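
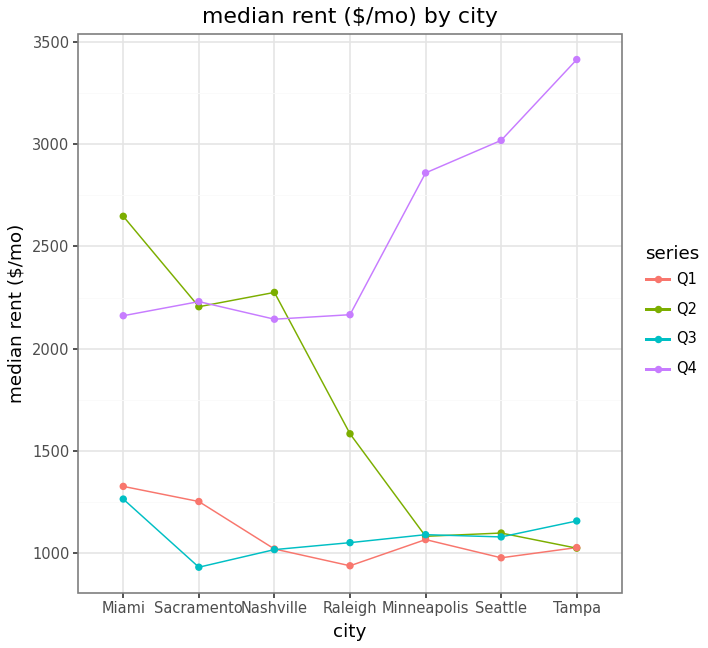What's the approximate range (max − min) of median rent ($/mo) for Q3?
≈ 500

Max Miami ≈ 1500, min Sacramento ≈ 1000; range ≈ 500.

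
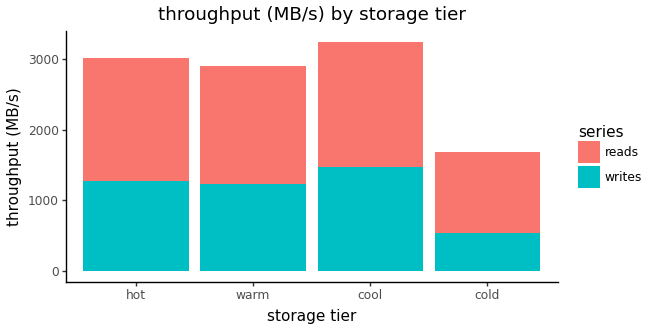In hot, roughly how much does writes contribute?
writes top ≈ 1500, bottom ≈ 0; segment ≈ 1500.

≈ 1500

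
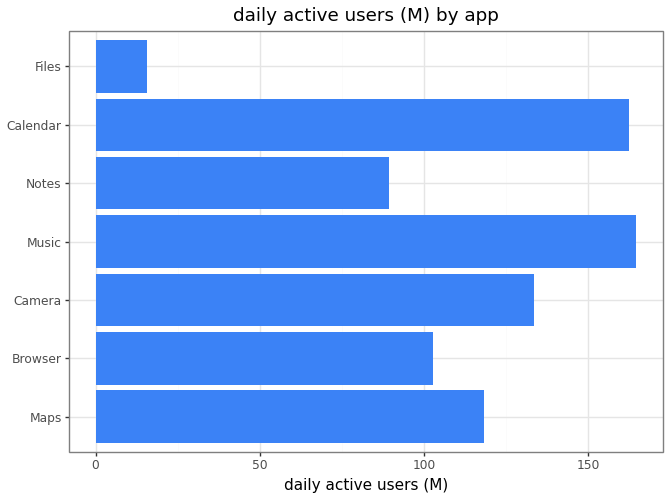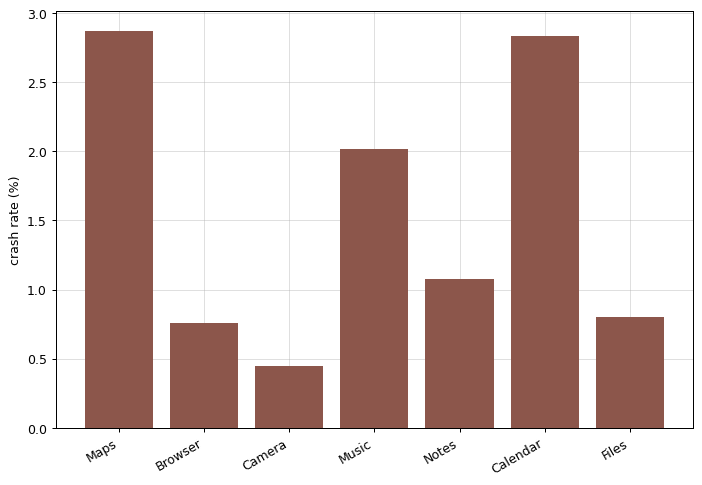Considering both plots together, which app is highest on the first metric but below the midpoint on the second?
Chart 2 median crash rate (%) ≈ 1; below-median apps: Browser, Camera, Files. Among those, Camera has the highest daily active users (M) (≈ 140).

Camera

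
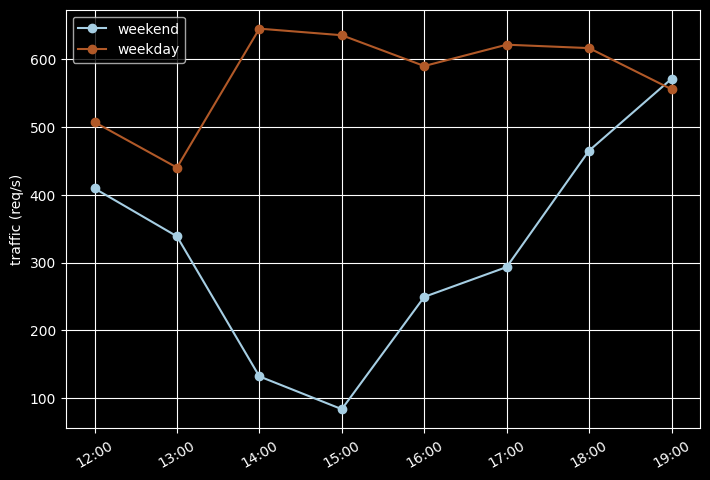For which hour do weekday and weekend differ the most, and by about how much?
15:00, ≈ 550 req/s

15:00: weekday ≈ 650, weekend ≈ 100 → gap ≈ 550. Next-largest (14:00) is only ≈ 500.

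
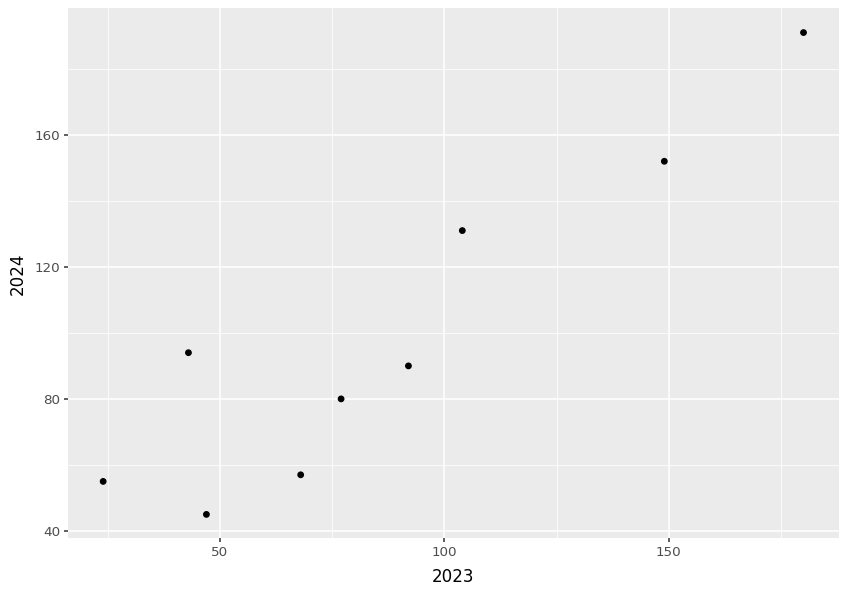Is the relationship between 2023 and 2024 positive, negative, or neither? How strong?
Points are positively correlated; strong (|r| ≈ 0.9).

positive, strong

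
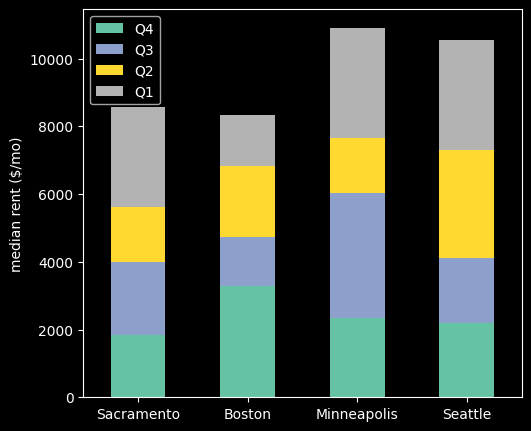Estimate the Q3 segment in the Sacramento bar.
Q3 top ≈ 4000, bottom ≈ 2000; segment ≈ 2000.

≈ 2000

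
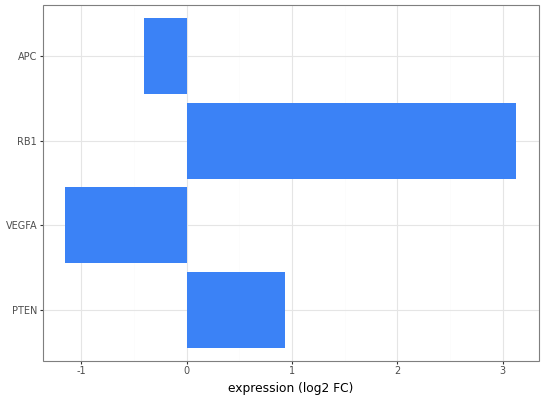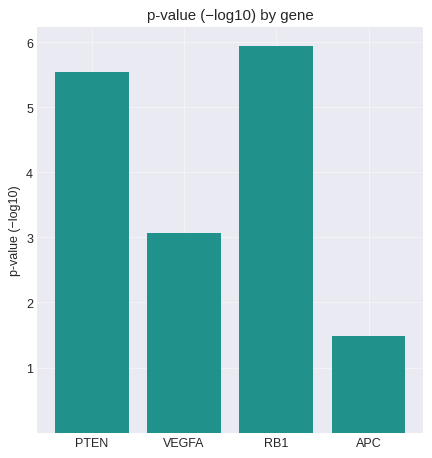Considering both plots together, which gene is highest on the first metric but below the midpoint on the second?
APC

Chart 2 median p-value (−log10) ≈ 4; below-median genes: VEGFA, APC. Among those, APC has the highest expression (log2 FC) (≈ -0.5).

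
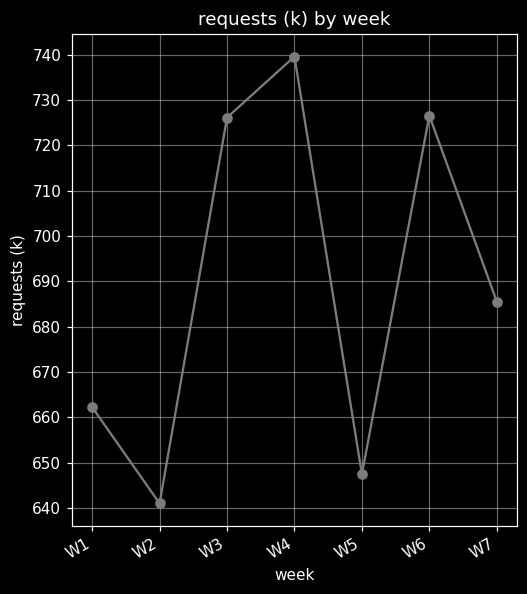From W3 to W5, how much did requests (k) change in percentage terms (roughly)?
≈ -11%

W3 ≈ 730, W5 ≈ 650; (650 − 730) / 730 ≈ -11%.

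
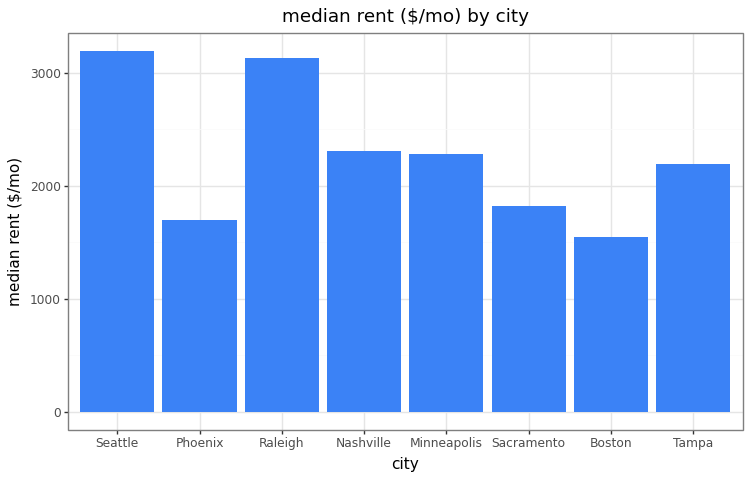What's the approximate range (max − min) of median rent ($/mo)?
Max Seattle ≈ 3000, min Boston ≈ 1500; range ≈ 1500.

≈ 1500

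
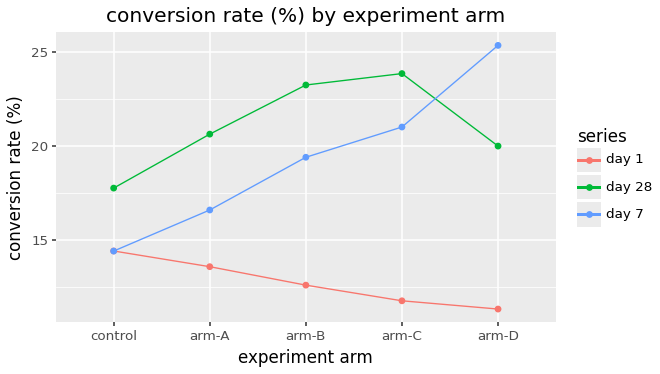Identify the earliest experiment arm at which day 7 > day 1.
control: day 7 ≈ 14 vs day 1 ≈ 14 (not yet); arm-A: day 7 ≈ 16 vs day 1 ≈ 14 (first crossover).

arm-A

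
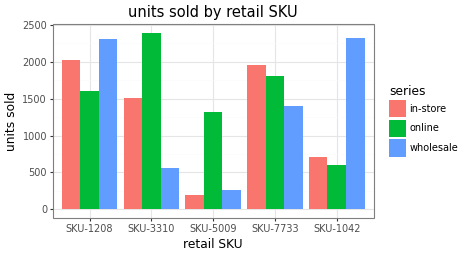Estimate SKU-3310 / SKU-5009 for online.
≈ 1.71×

SKU-3310 ≈ 2400, SKU-5009 ≈ 1400; 2400/1400 ≈ 1.71.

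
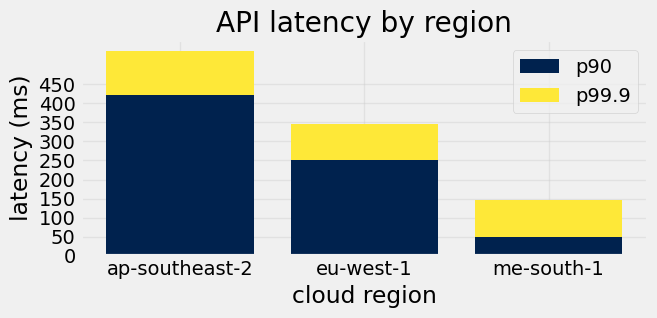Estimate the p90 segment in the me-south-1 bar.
≈ 50

p90 top ≈ 50, bottom ≈ 0; segment ≈ 50.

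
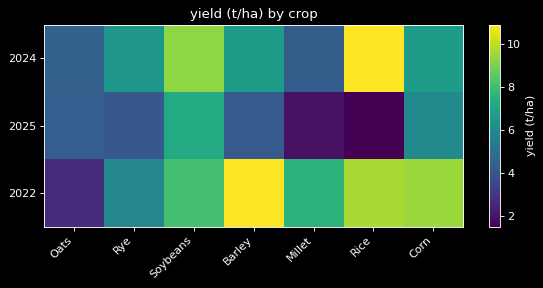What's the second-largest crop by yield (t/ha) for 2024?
Top 3 for 2024: Rice ≈ 11, Soybeans ≈ 9, Barley ≈ 7.

Soybeans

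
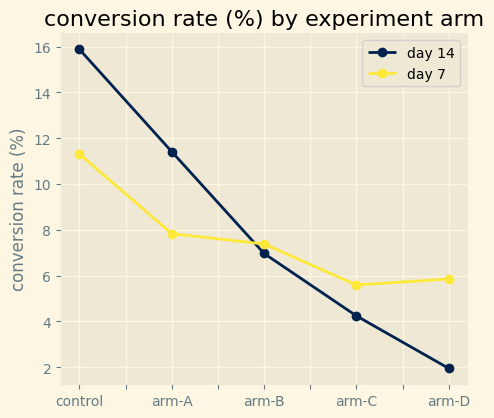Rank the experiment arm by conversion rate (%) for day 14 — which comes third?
Top 4 for day 14: control ≈ 16, arm-A ≈ 12, arm-B ≈ 6, arm-C ≈ 4.

arm-B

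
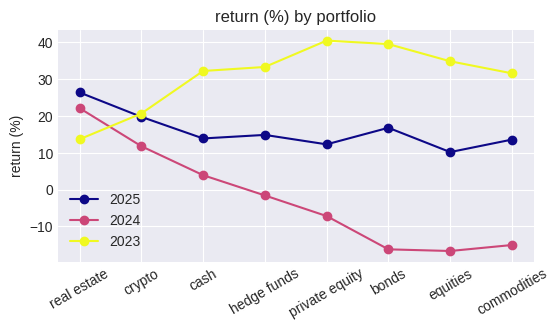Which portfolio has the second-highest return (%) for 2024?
crypto

Top 3 for 2024: real estate ≈ 20, crypto ≈ 10, cash ≈ 5.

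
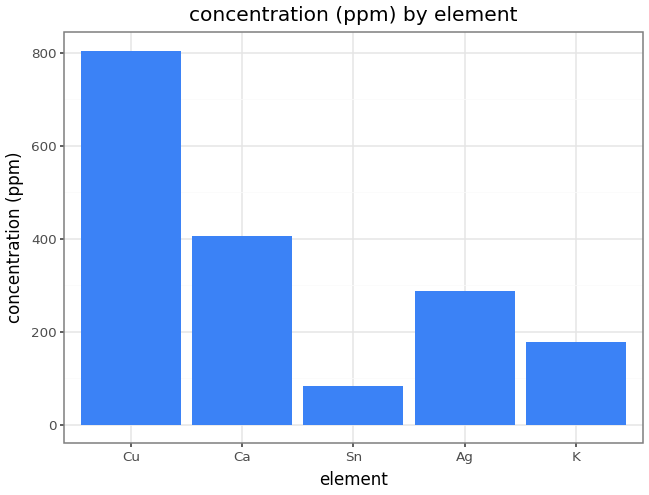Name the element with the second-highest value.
Ca

Top 3: Cu ≈ 800, Ca ≈ 400, Ag ≈ 300.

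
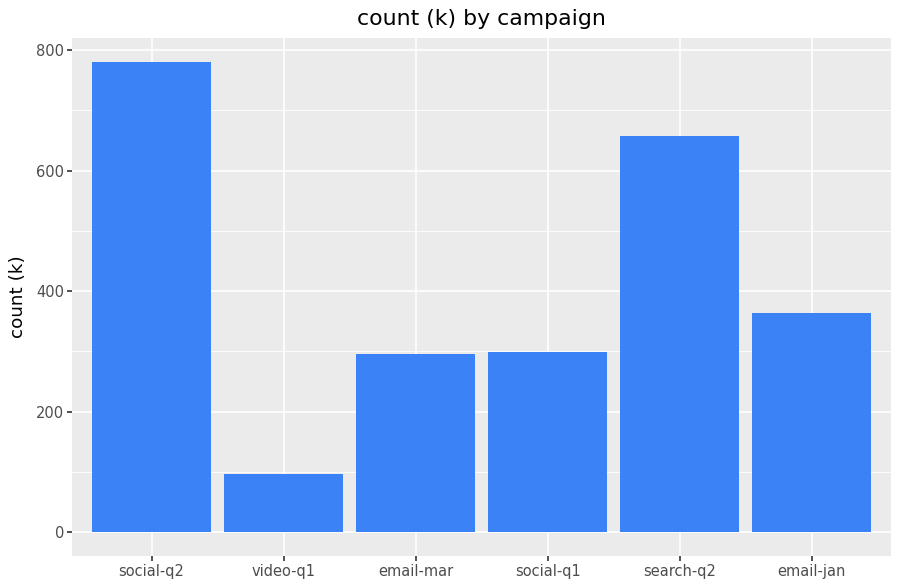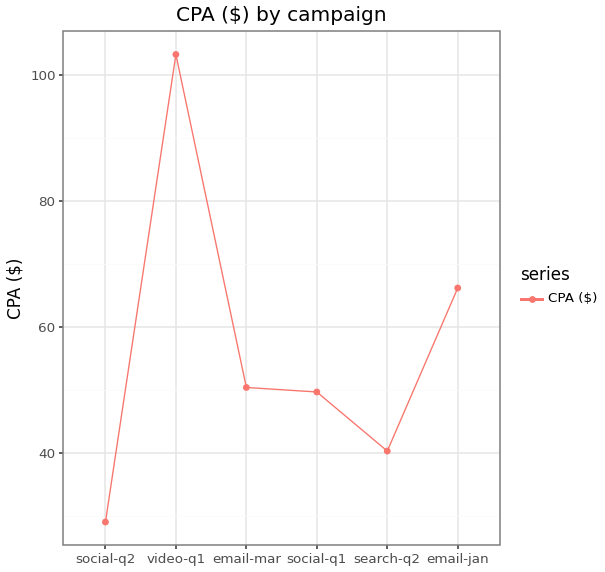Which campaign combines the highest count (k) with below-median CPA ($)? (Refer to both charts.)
social-q2

Chart 2 median CPA ($) ≈ 50; below-median campaigns: social-q2, social-q1, search-q2. Among those, social-q2 has the highest count (k) (≈ 800).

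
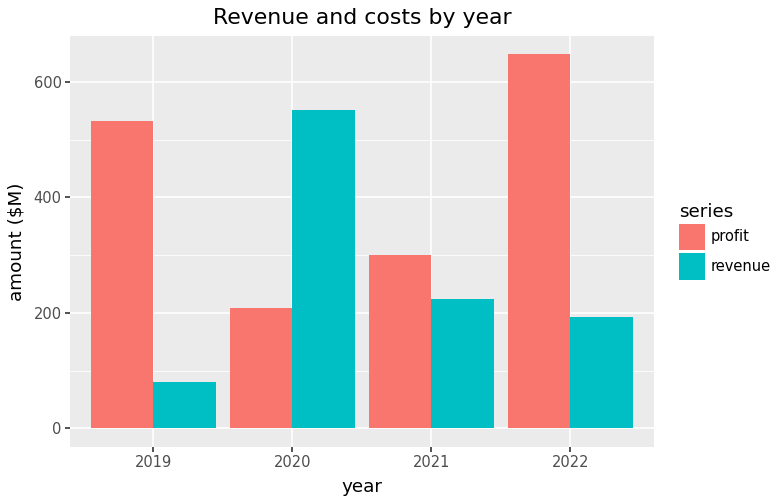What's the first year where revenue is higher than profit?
2019: revenue ≈ 100 vs profit ≈ 500 (not yet); 2020: revenue ≈ 600 vs profit ≈ 200 (first crossover).

2020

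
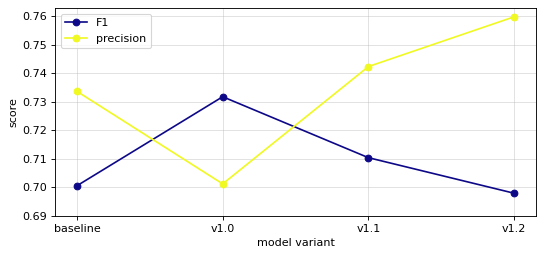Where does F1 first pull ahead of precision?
baseline: F1 ≈ 0.70 vs precision ≈ 0.73 (not yet); v1.0: F1 ≈ 0.73 vs precision ≈ 0.70 (first crossover).

v1.0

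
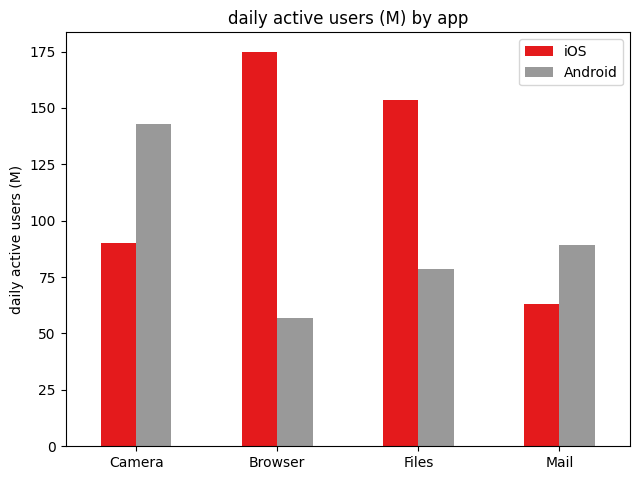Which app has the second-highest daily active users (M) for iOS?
Files

Top 3 for iOS: Browser ≈ 180, Files ≈ 160, Camera ≈ 100.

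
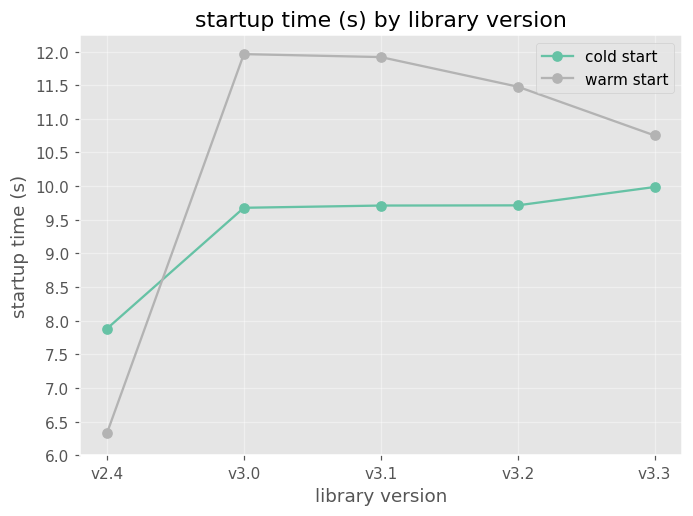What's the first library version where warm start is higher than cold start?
v2.4: warm start ≈ 6.5 vs cold start ≈ 8.0 (not yet); v3.0: warm start ≈ 12.0 vs cold start ≈ 9.5 (first crossover).

v3.0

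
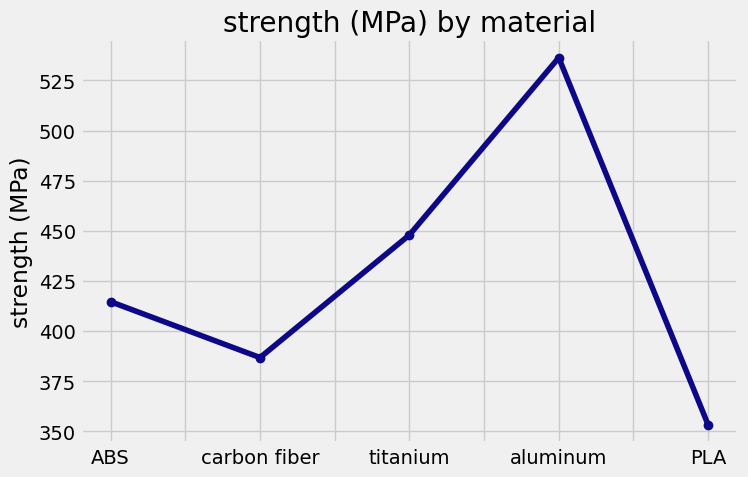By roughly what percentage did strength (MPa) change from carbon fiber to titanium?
carbon fiber ≈ 380, titanium ≈ 440; (440 − 380) / 380 ≈ +15.8%.

≈ +15.8%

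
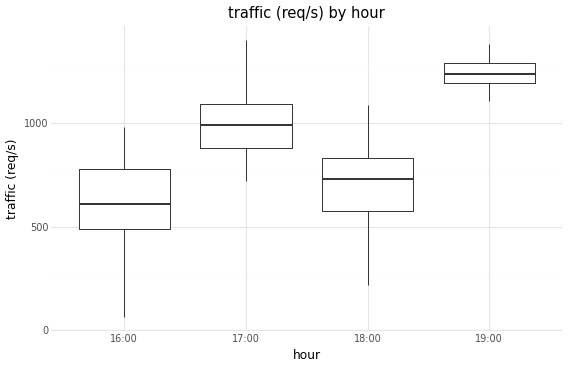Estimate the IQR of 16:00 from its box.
≈ 300

Q3 ≈ 800, Q1 ≈ 500; IQR ≈ 300.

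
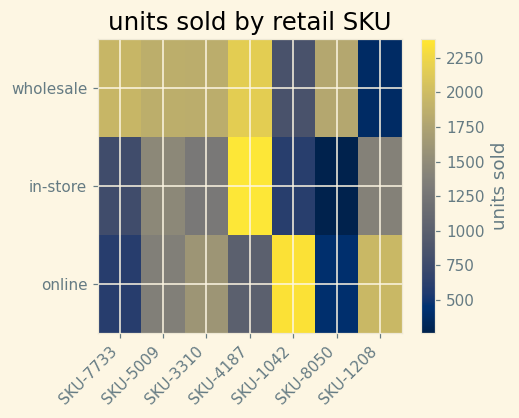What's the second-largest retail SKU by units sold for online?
Top 3 for online: SKU-1042 ≈ 2400, SKU-1208 ≈ 2000, SKU-3310 ≈ 1600.

SKU-1208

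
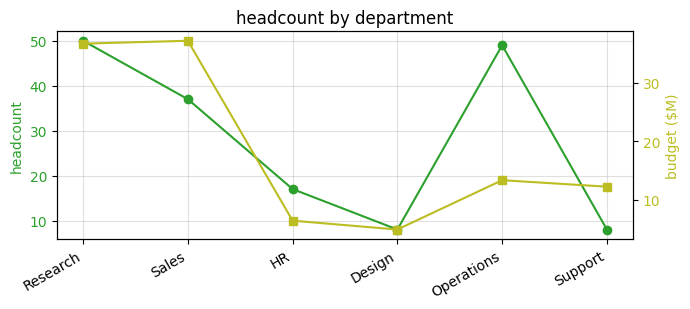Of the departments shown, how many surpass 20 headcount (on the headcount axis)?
Above 20: Research, Sales, Operations.

3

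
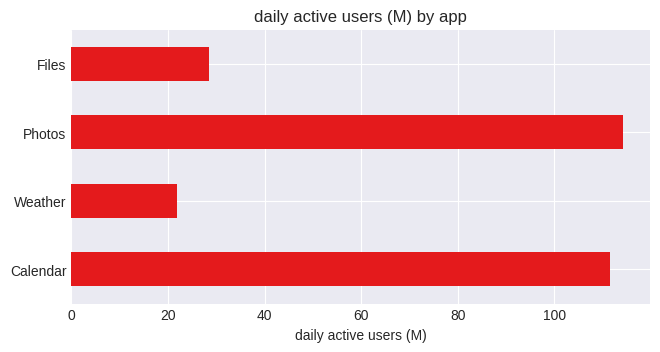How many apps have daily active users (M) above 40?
Above 40: Calendar, Photos.

2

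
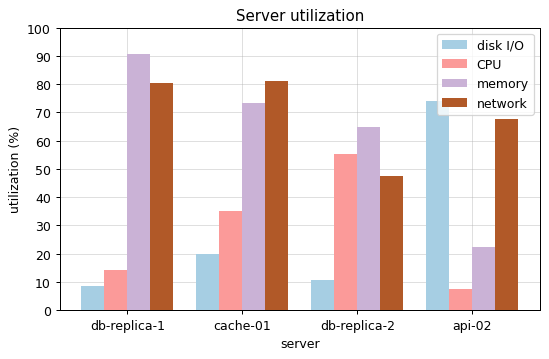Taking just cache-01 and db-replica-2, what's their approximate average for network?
≈ 65

(80 + 50) / 2 ≈ 65.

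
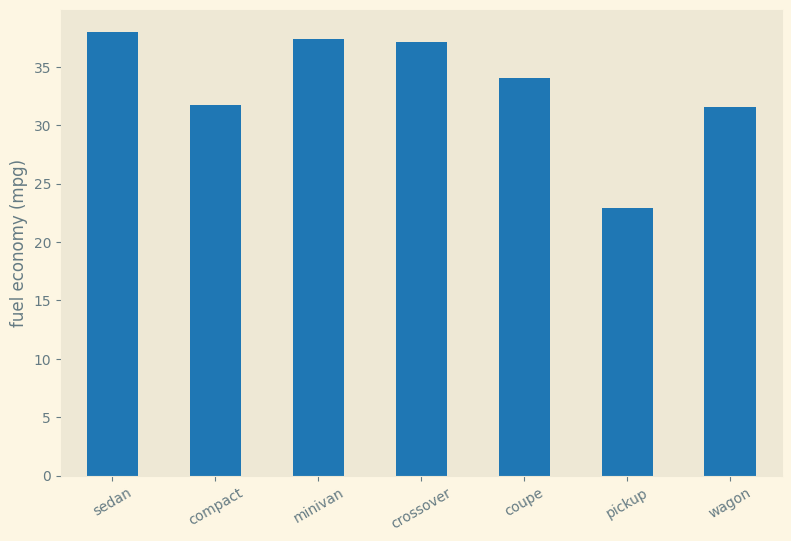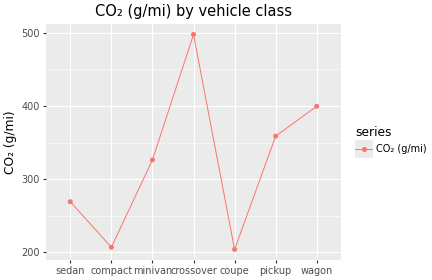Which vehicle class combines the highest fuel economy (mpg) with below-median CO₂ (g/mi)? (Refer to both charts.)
Chart 2 median CO₂ (g/mi) ≈ 350; below-median vehicle classes: sedan, compact, coupe. Among those, sedan has the highest fuel economy (mpg) (≈ 40).

sedan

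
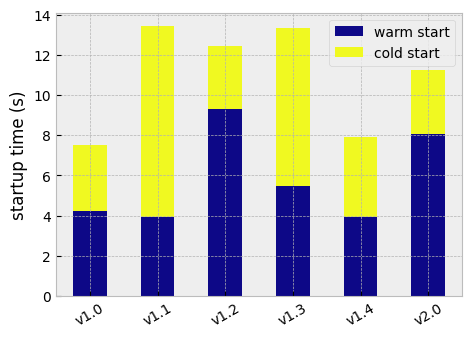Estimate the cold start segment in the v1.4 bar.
cold start top ≈ 8, bottom ≈ 4; segment ≈ 4.

≈ 4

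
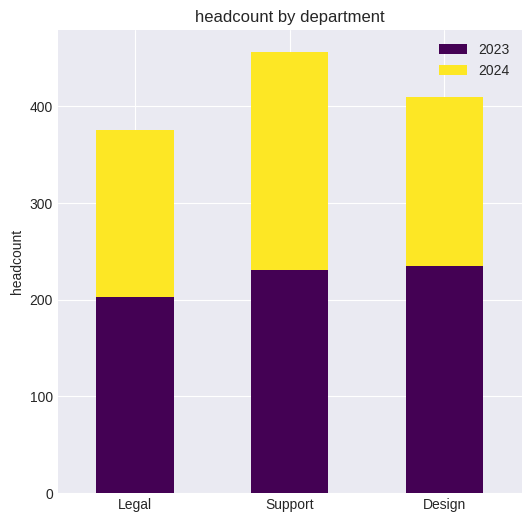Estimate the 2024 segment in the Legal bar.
2024 top ≈ 400, bottom ≈ 200; segment ≈ 200.

≈ 200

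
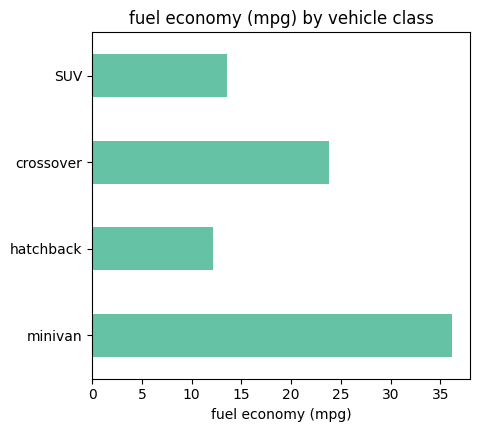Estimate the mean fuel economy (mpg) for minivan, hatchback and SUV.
(35 + 10 + 15) / 3 ≈ 20.

≈ 20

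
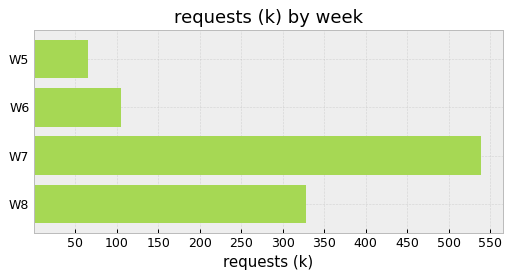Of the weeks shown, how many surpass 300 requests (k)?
2

Above 300: W7, W8.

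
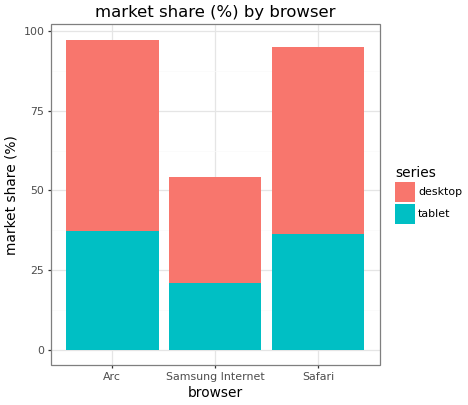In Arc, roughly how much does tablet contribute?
≈ 40

tablet top ≈ 40, bottom ≈ 0; segment ≈ 40.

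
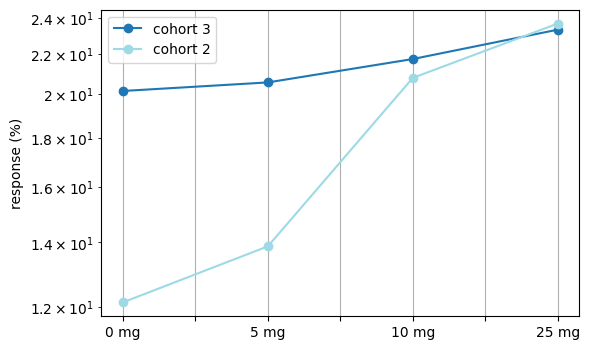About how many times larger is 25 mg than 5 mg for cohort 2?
25 mg ≈ 24, 5 mg ≈ 14; 24/14 ≈ 1.71.

≈ 1.71×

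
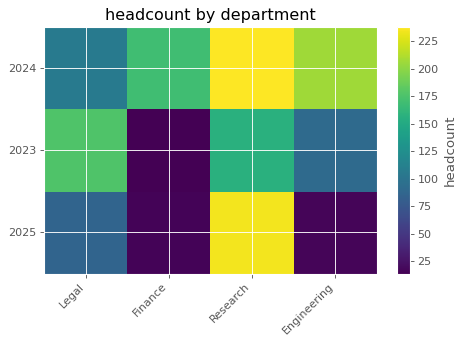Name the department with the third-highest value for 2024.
Finance

Top 4 for 2024: Research ≈ 240, Engineering ≈ 200, Finance ≈ 160, Legal ≈ 100.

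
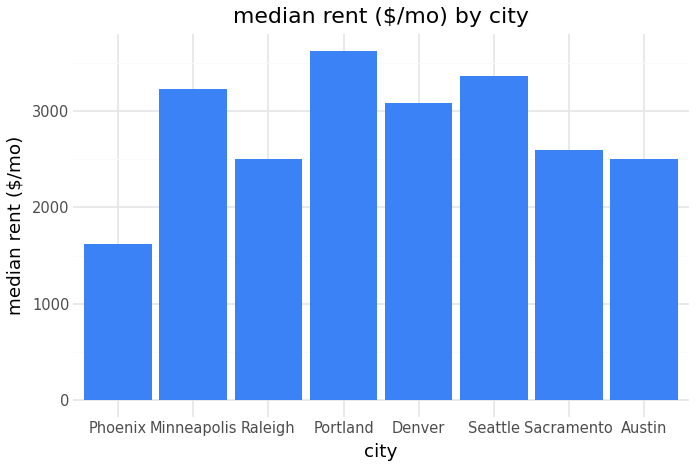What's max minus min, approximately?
≈ 2000

Max Portland ≈ 3500, min Phoenix ≈ 1500; range ≈ 2000.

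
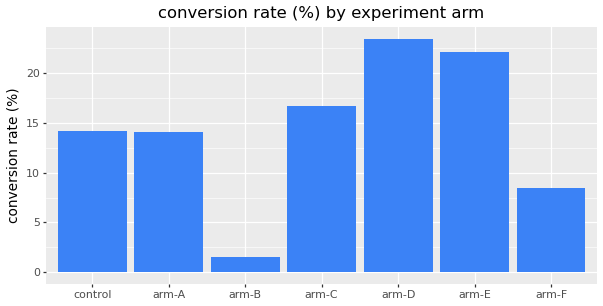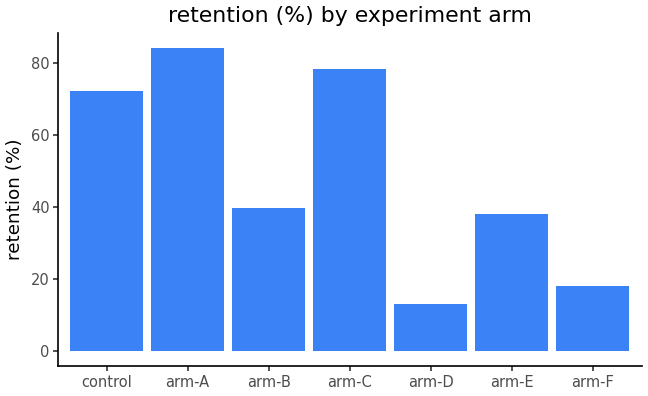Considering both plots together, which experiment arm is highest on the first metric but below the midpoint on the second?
Chart 2 median retention (%) ≈ 40; below-median experiment arms: arm-D, arm-E, arm-F. Among those, arm-D has the highest conversion rate (%) (≈ 25).

arm-D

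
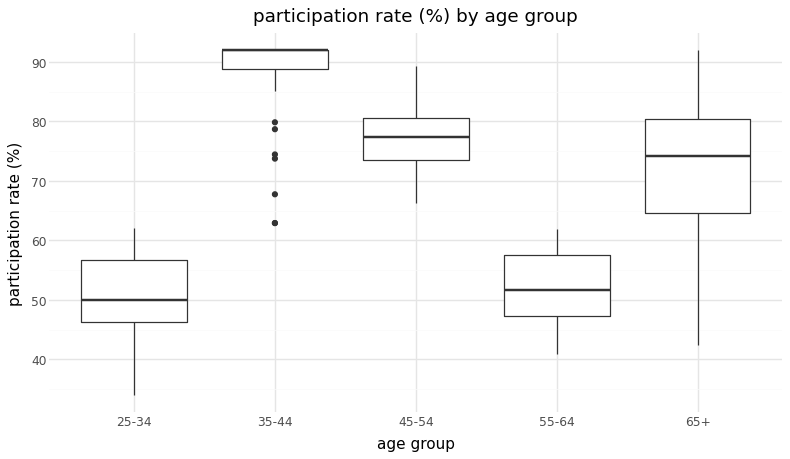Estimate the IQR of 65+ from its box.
≈ 15

Q3 ≈ 80, Q1 ≈ 65; IQR ≈ 15.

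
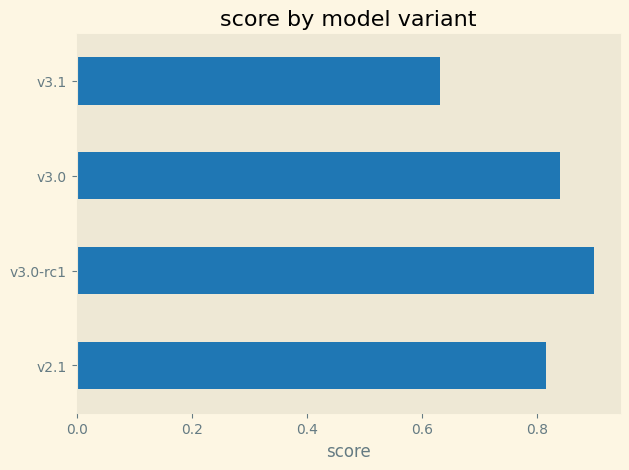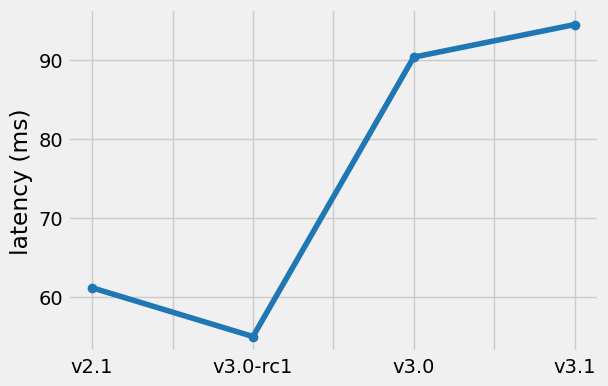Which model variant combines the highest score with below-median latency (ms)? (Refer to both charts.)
v3.0-rc1

Chart 2 median latency (ms) ≈ 80; below-median model variants: v2.1, v3.0-rc1. Among those, v3.0-rc1 has the highest score (≈ 0.9).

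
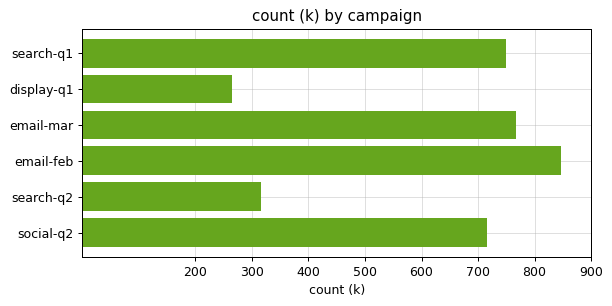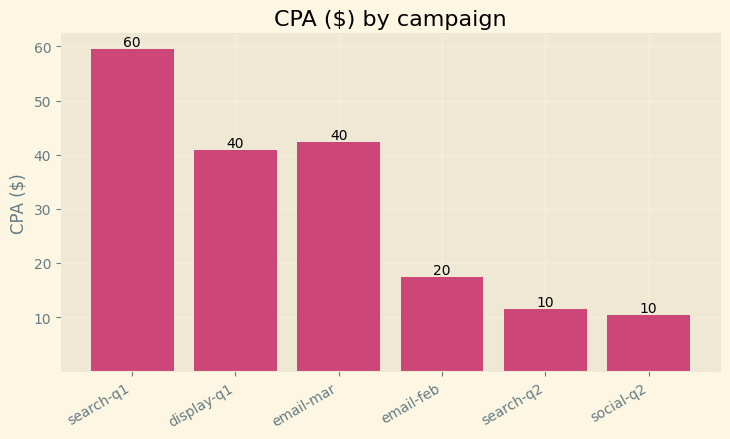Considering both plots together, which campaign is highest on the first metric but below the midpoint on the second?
Chart 2 median CPA ($) ≈ 30; below-median campaigns: email-feb, search-q2, social-q2. Among those, email-feb has the highest count (k) (≈ 800).

email-feb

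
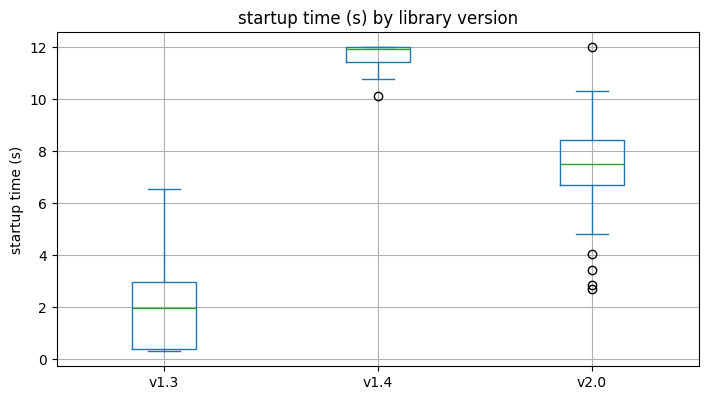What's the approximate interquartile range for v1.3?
Q3 ≈ 3, Q1 ≈ 0; IQR ≈ 3.

≈ 3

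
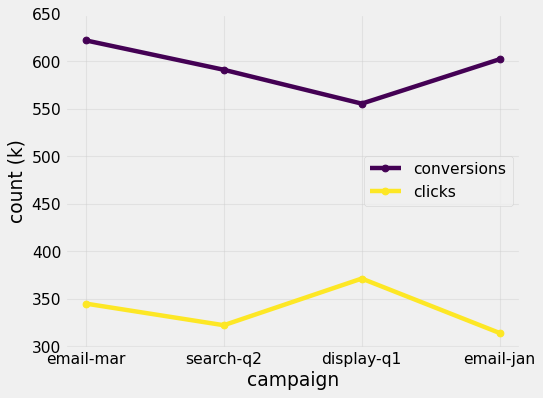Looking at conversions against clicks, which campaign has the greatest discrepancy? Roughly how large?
email-jan, ≈ 300 k

email-jan: conversions ≈ 600, clicks ≈ 300 → gap ≈ 300. Next-largest (email-mar) is only ≈ 250.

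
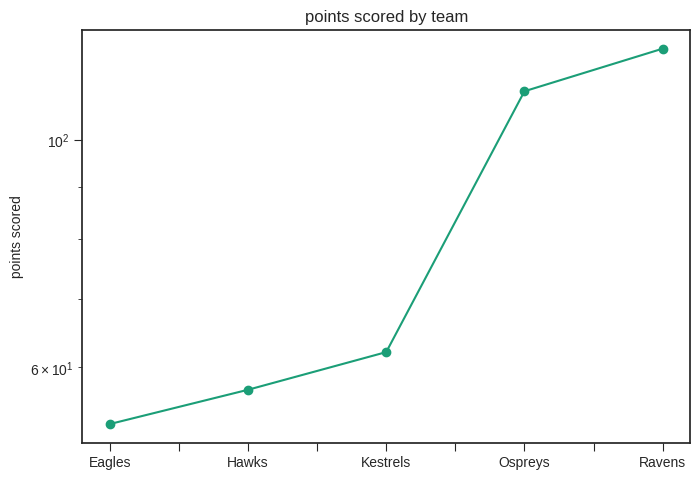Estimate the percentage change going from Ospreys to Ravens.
Ospreys ≈ 110, Ravens ≈ 120; (120 − 110) / 110 ≈ +9.1%.

≈ +9.1%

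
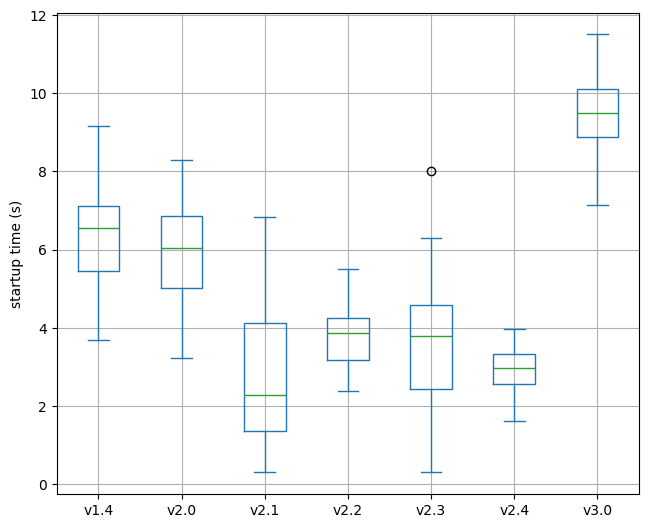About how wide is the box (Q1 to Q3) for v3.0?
≈ 1

Q3 ≈ 10, Q1 ≈ 9; IQR ≈ 1.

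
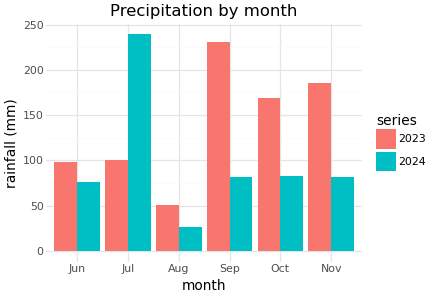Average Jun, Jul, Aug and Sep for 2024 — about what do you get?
(80 + 240 + 20 + 80) / 4 ≈ 105.

≈ 105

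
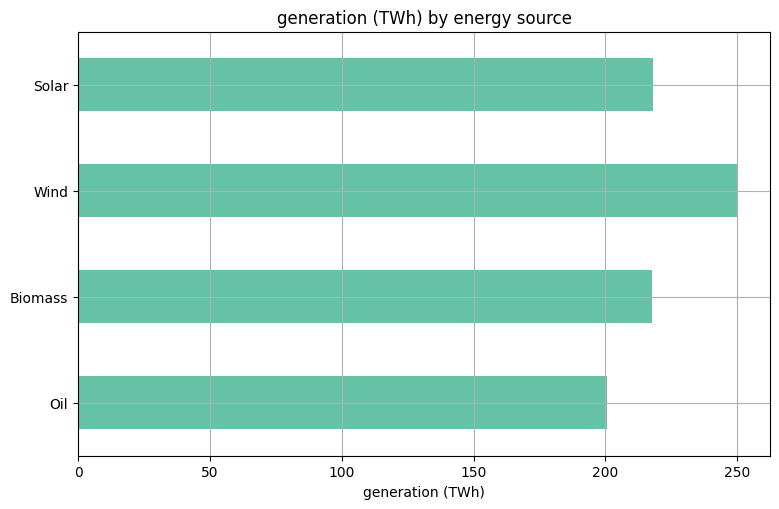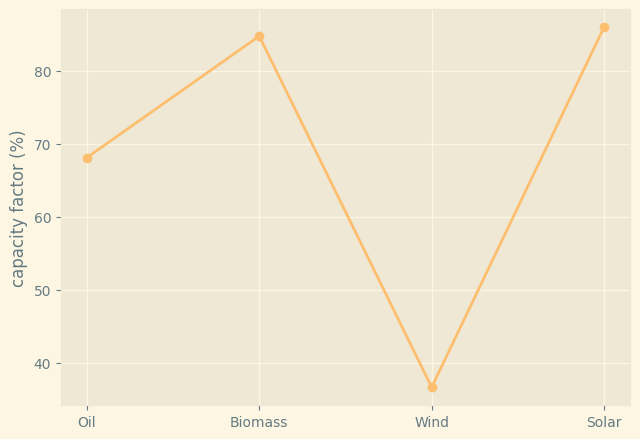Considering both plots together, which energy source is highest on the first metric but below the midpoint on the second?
Wind

Chart 2 median capacity factor (%) ≈ 80; below-median energy sources: Oil, Wind. Among those, Wind has the highest generation (TWh) (≈ 250).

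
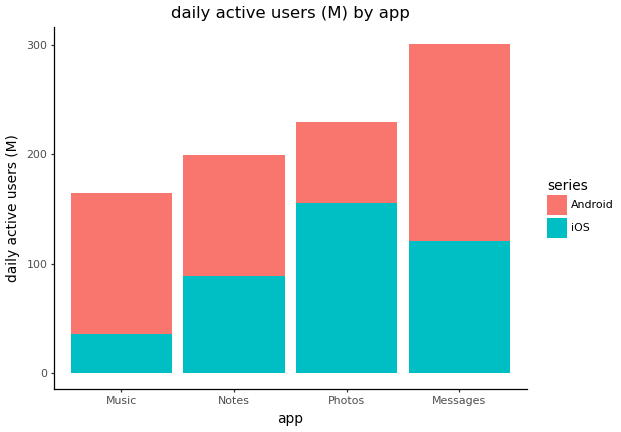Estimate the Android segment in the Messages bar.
Android top ≈ 300, bottom ≈ 100; segment ≈ 200.

≈ 200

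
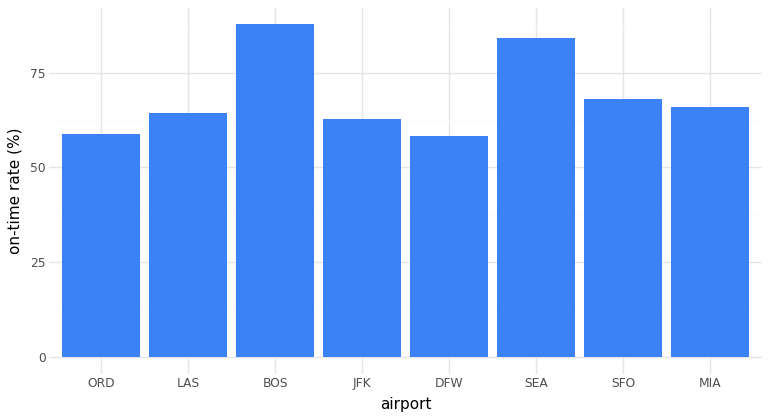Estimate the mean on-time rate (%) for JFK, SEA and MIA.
≈ 70

(60 + 80 + 70) / 3 ≈ 70.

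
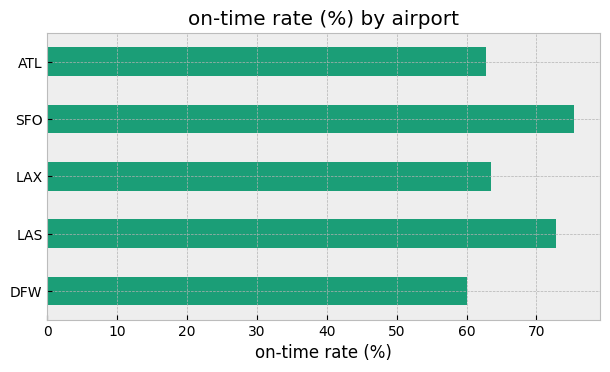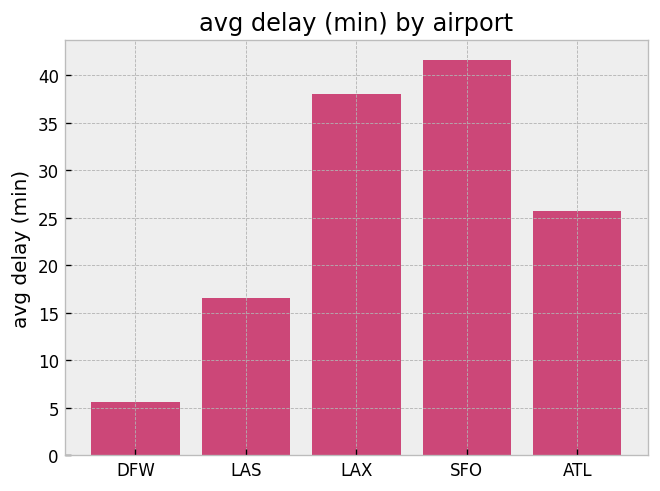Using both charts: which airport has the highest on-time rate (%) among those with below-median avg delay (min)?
Chart 2 median avg delay (min) ≈ 25; below-median airports: DFW, LAS. Among those, LAS has the highest on-time rate (%) (≈ 70).

LAS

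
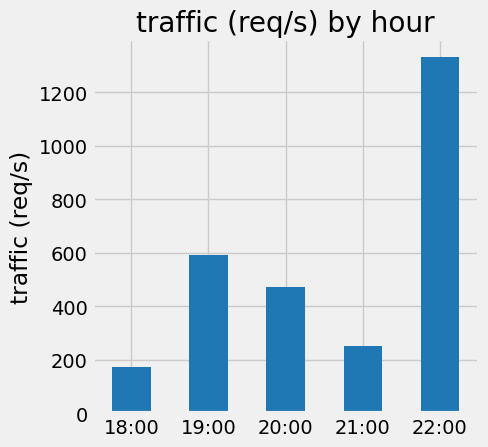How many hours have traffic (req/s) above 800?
Above 800: 22:00.

1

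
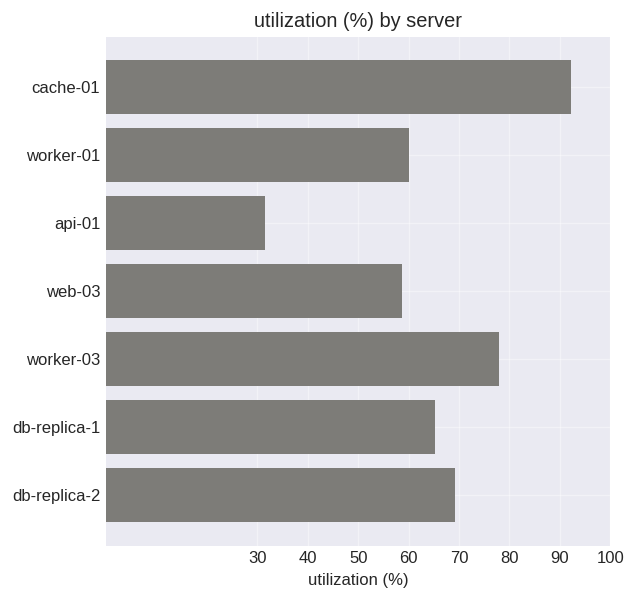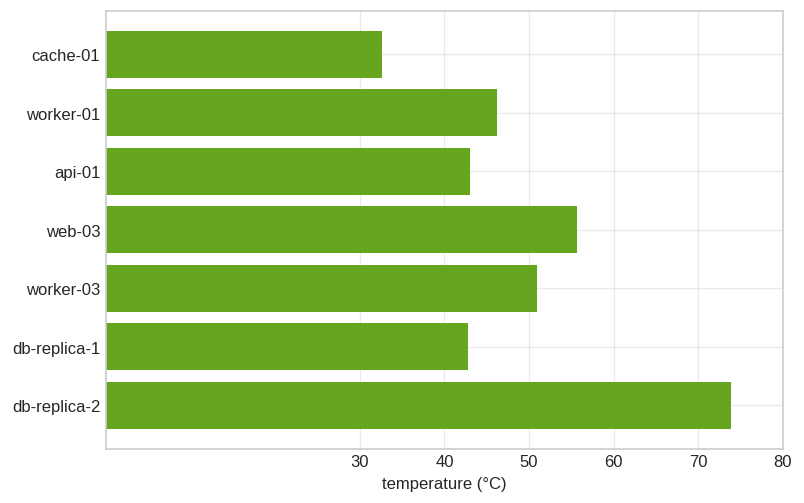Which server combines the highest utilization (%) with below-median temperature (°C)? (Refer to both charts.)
Chart 2 median temperature (°C) ≈ 50; below-median servers: cache-01, api-01, db-replica-1. Among those, cache-01 has the highest utilization (%) (≈ 90).

cache-01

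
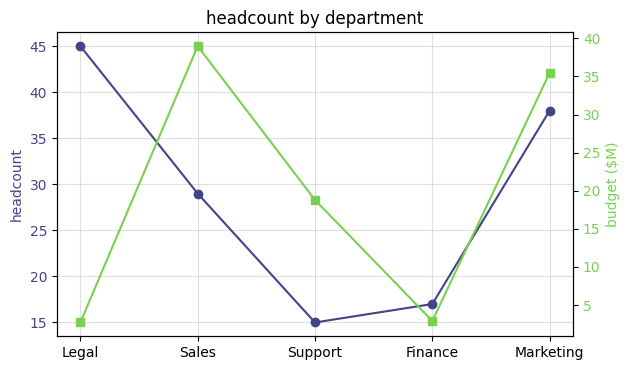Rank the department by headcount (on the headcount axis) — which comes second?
Marketing

Top 3 (on the headcount axis): Legal ≈ 45, Marketing ≈ 40, Sales ≈ 30.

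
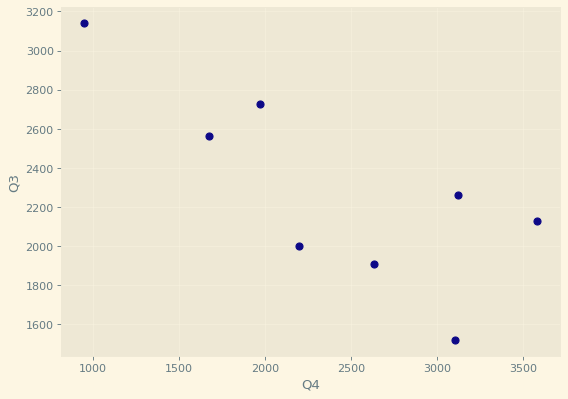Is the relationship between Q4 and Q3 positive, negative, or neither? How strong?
negative, strong

Points are negatively correlated; strong (|r| ≈ 0.8).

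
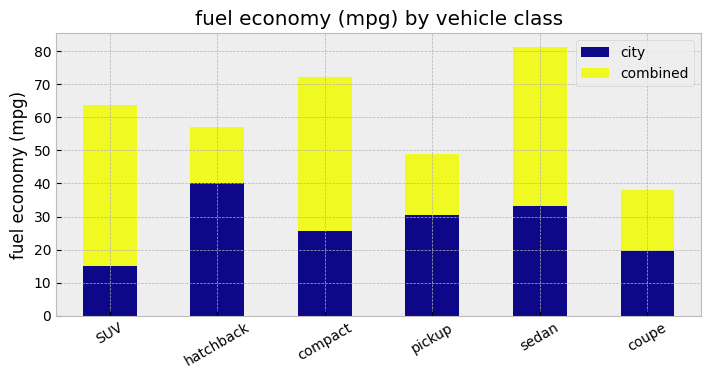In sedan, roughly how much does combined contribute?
≈ 50

combined top ≈ 80, bottom ≈ 30; segment ≈ 50.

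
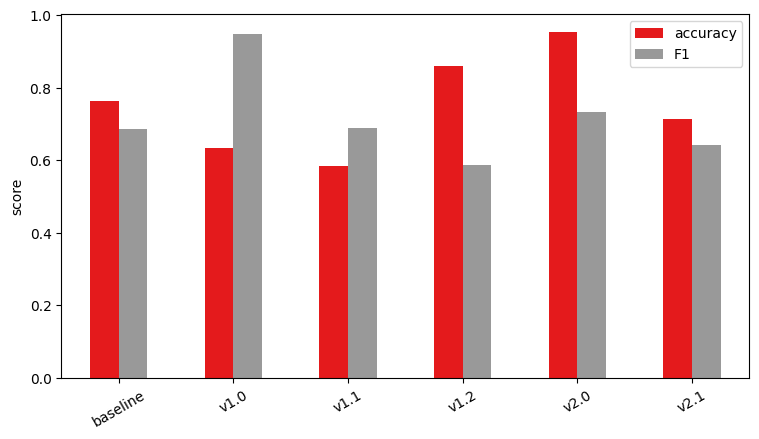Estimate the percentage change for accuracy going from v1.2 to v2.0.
v1.2 ≈ 0.9, v2.0 ≈ 1.0; (1.0 − 0.9) / 0.9 ≈ +11.1%.

≈ +11.1%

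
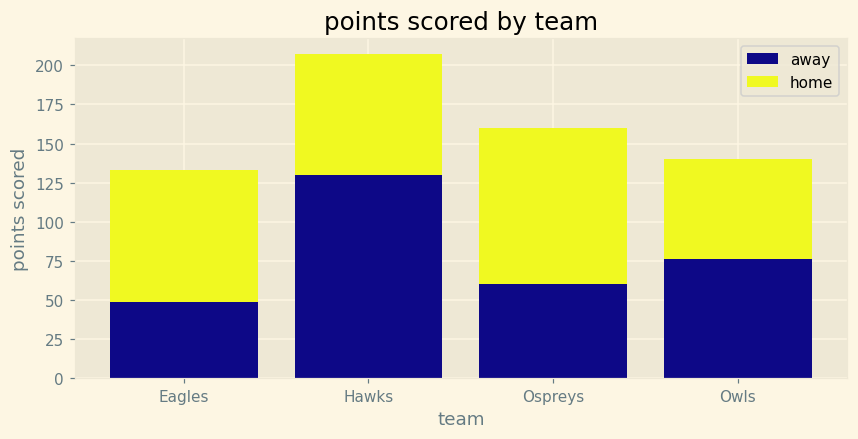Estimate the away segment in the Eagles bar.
≈ 40

away top ≈ 40, bottom ≈ 0; segment ≈ 40.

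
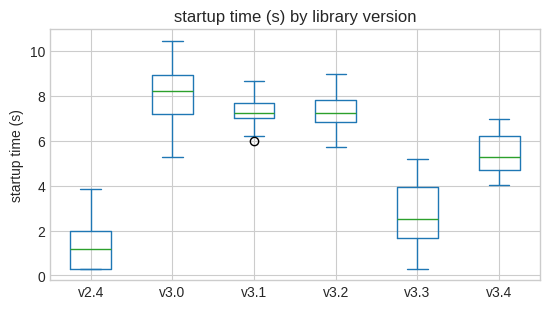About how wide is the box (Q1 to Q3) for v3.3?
Q3 ≈ 4, Q1 ≈ 2; IQR ≈ 2.

≈ 2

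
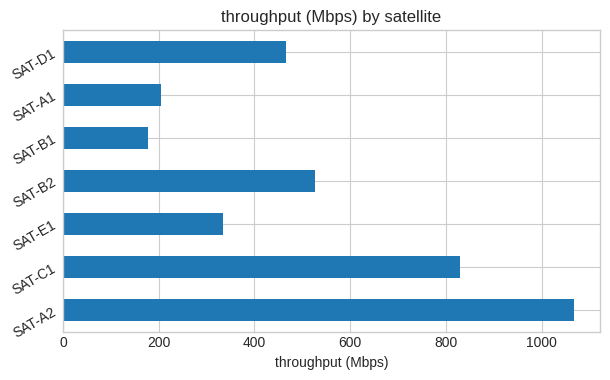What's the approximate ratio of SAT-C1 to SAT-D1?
≈ 1.6×

SAT-C1 ≈ 800, SAT-D1 ≈ 500; 800/500 ≈ 1.6.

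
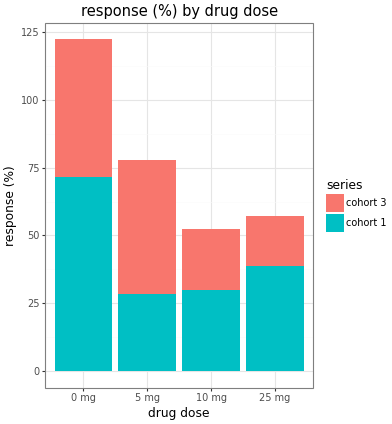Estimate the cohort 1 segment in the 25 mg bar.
cohort 1 top ≈ 40, bottom ≈ 0; segment ≈ 40.

≈ 40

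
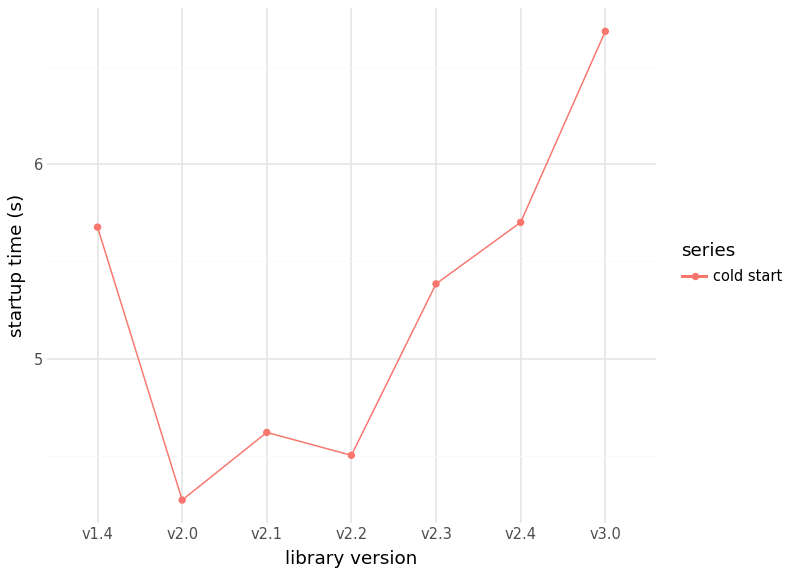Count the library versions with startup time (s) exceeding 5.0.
Above 5.0: v1.4, v2.3, v2.4, v3.0.

4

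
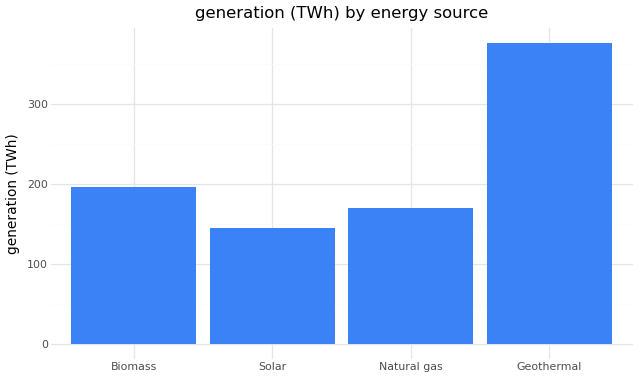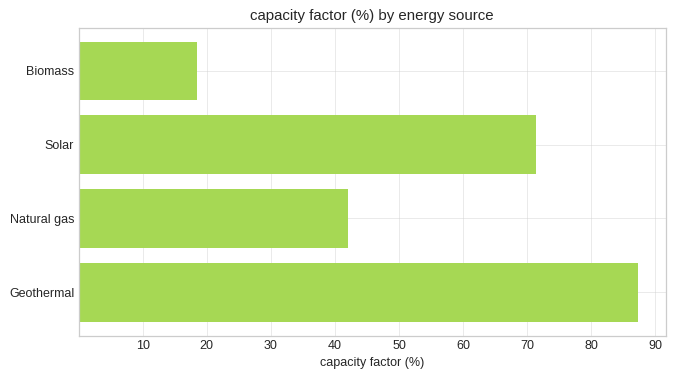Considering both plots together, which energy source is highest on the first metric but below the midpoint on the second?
Biomass

Chart 2 median capacity factor (%) ≈ 60; below-median energy sources: Biomass, Natural gas. Among those, Biomass has the highest generation (TWh) (≈ 200).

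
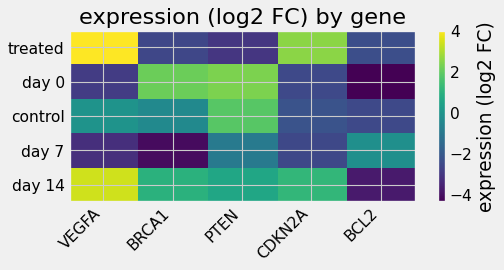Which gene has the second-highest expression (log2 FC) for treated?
Top 3 for treated: VEGFA ≈ 4, CDKN2A ≈ 3, BCL2 ≈ -2.

CDKN2A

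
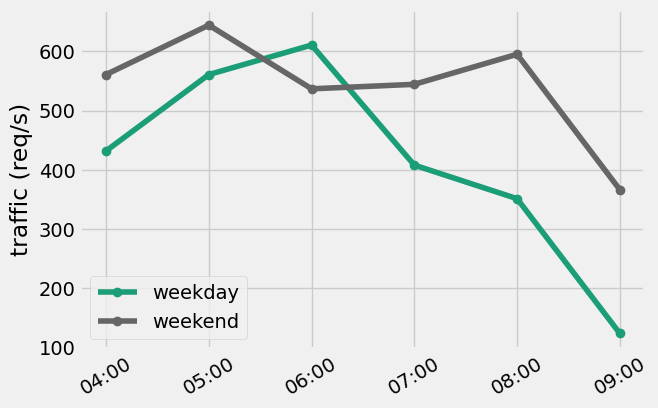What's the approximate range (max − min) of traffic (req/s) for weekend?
Max 05:00 ≈ 650, min 09:00 ≈ 350; range ≈ 300.

≈ 300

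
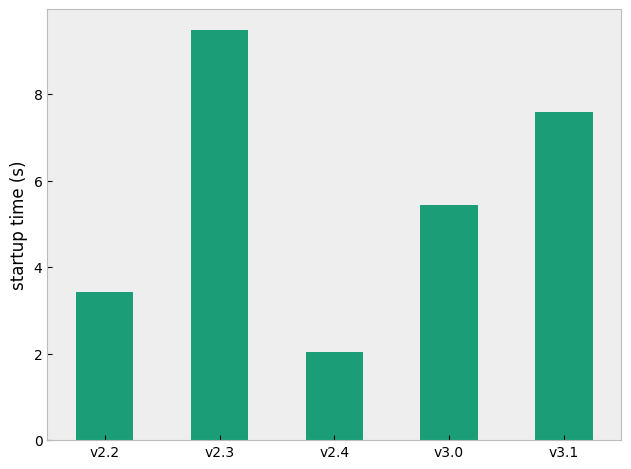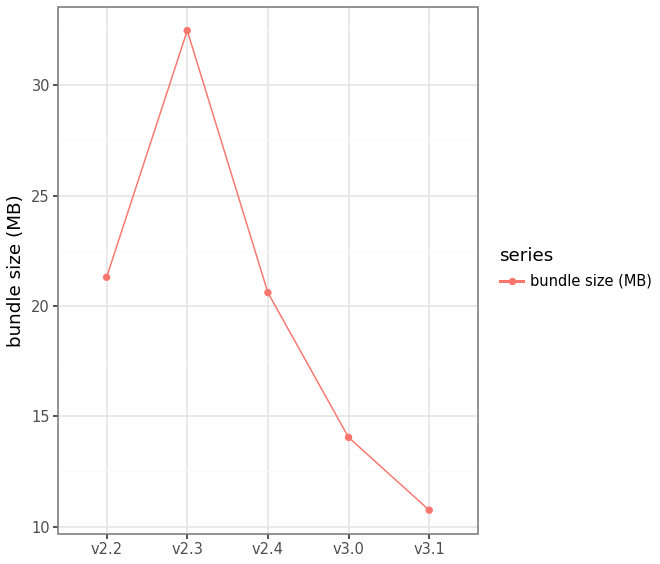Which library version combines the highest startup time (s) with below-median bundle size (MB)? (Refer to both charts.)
Chart 2 median bundle size (MB) ≈ 20; below-median library versions: v3.0, v3.1. Among those, v3.1 has the highest startup time (s) (≈ 8).

v3.1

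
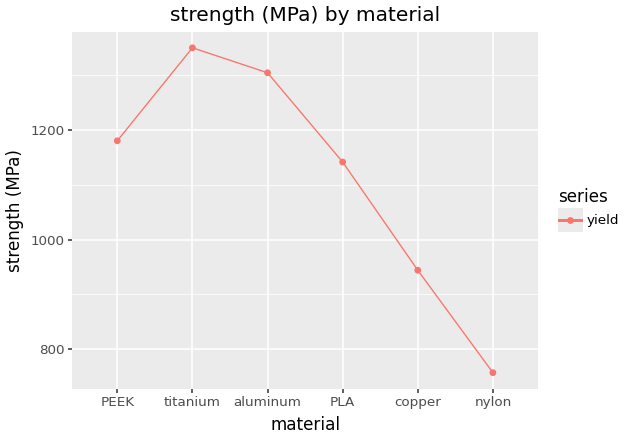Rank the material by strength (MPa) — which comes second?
Top 3: titanium ≈ 1350, aluminum ≈ 1300, PEEK ≈ 1200.

aluminum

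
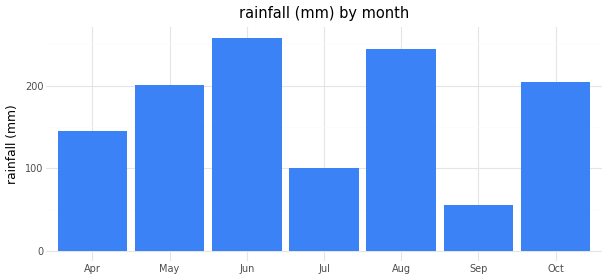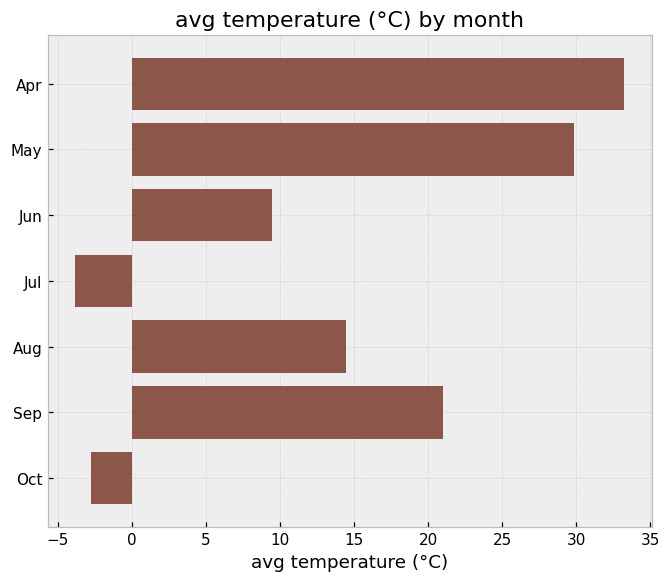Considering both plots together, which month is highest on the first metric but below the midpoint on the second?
Jun

Chart 2 median avg temperature (°C) ≈ 15; below-median months: Jun, Jul, Oct. Among those, Jun has the highest rainfall (mm) (≈ 250).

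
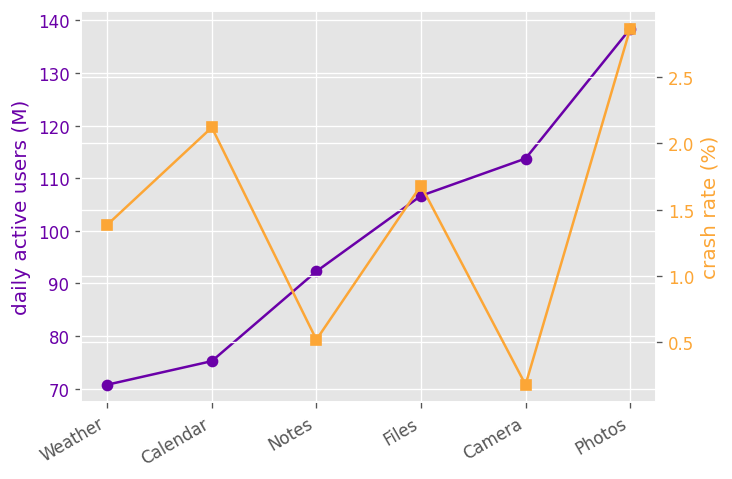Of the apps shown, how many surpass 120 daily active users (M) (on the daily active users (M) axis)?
Above 120: Photos.

1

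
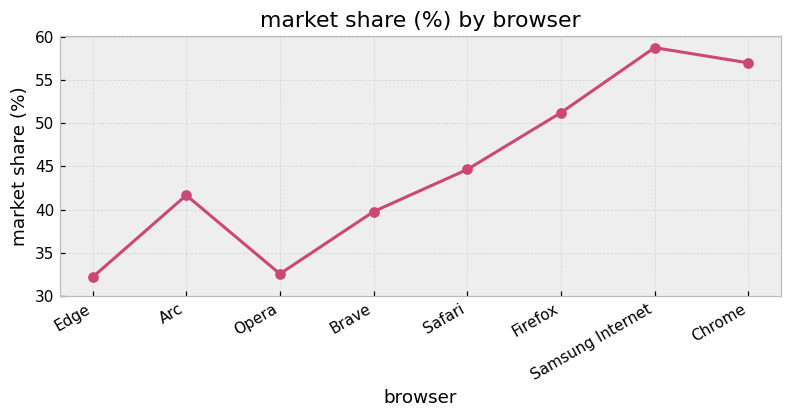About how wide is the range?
≈ 30

Max Samsung Internet ≈ 60, min Edge ≈ 30; range ≈ 30.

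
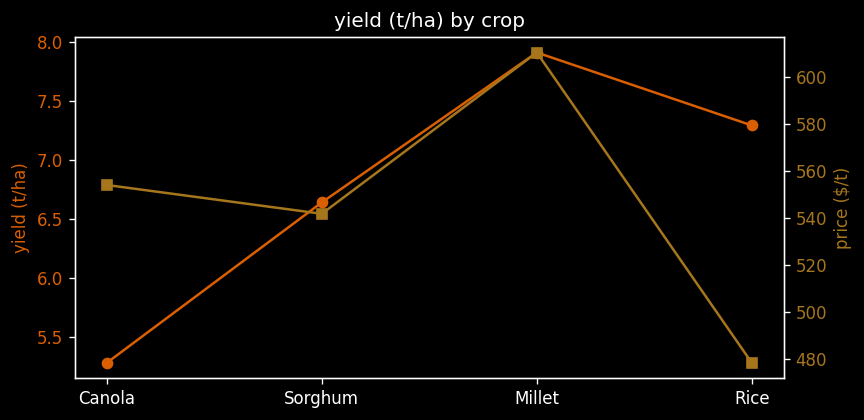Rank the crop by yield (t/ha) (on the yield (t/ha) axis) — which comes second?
Top 3 (on the yield (t/ha) axis): Millet ≈ 8.0, Rice ≈ 7.5, Sorghum ≈ 6.5.

Rice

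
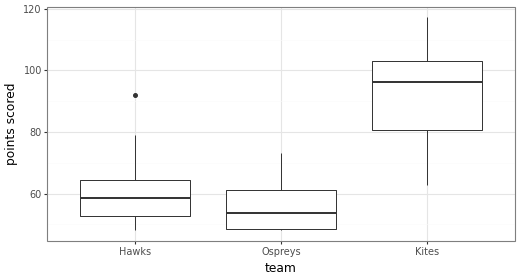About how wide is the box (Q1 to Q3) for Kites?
≈ 25

Q3 ≈ 105, Q1 ≈ 80; IQR ≈ 25.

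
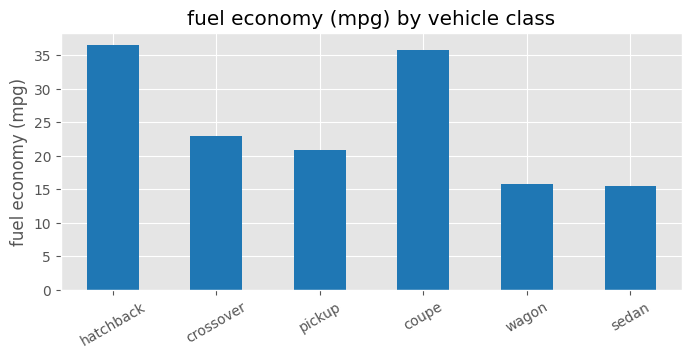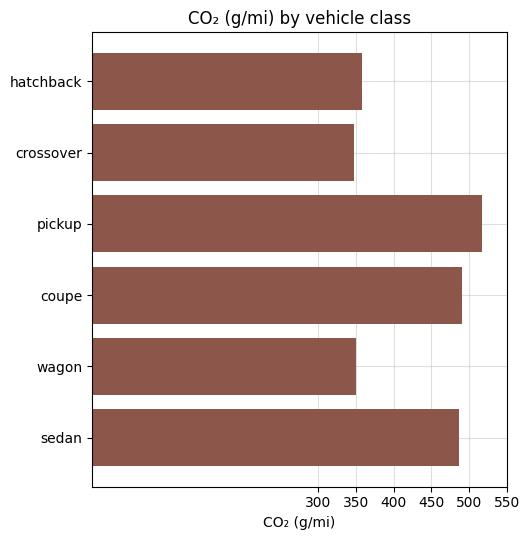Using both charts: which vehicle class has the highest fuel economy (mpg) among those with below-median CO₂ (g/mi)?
hatchback

Chart 2 median CO₂ (g/mi) ≈ 400; below-median vehicle classes: hatchback, crossover, wagon. Among those, hatchback has the highest fuel economy (mpg) (≈ 35).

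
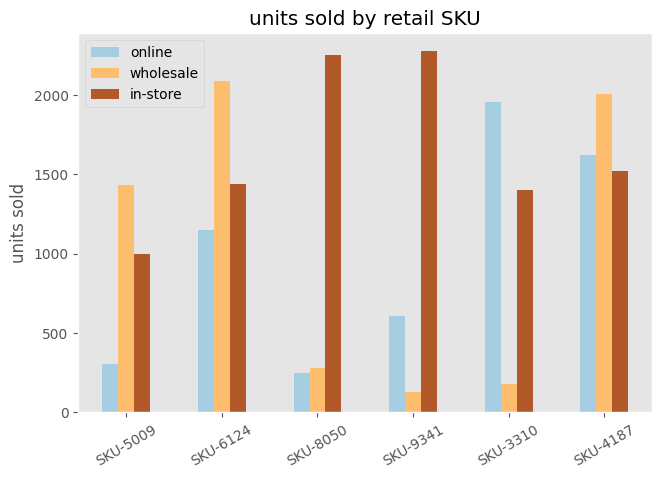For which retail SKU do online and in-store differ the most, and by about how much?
SKU-8050: online ≈ 200, in-store ≈ 2200 → gap ≈ 2000. Next-largest (SKU-9341) is only ≈ 1600.

SKU-8050, ≈ 2000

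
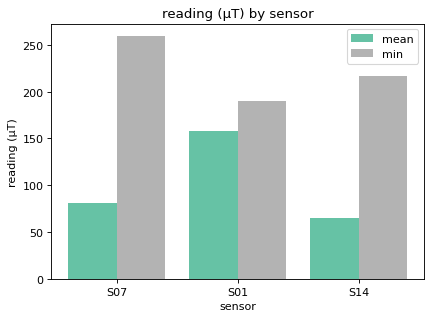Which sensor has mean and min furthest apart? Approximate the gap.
S07: mean ≈ 75, min ≈ 250 → gap ≈ 175. Next-largest (S14) is only ≈ 150.

S07, ≈ 175 µT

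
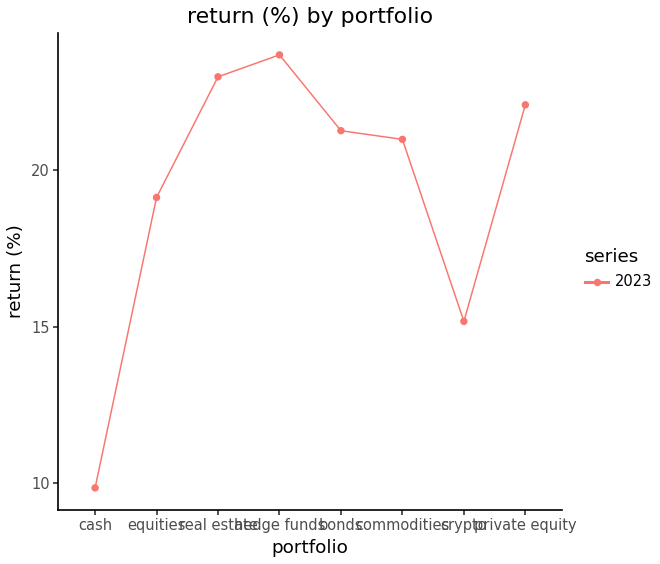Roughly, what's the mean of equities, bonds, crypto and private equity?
(20 + 22 + 16 + 22) / 4 ≈ 20.

≈ 20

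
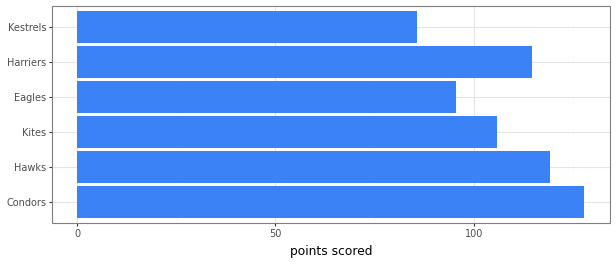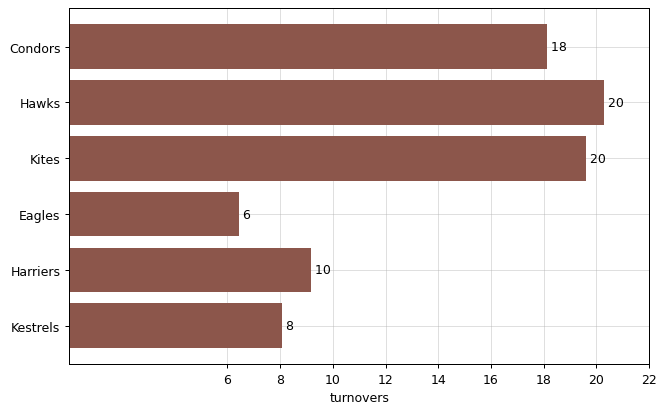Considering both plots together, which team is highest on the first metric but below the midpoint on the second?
Harriers

Chart 2 median turnovers ≈ 14; below-median teams: Eagles, Harriers, Kestrels. Among those, Harriers has the highest points scored (≈ 120).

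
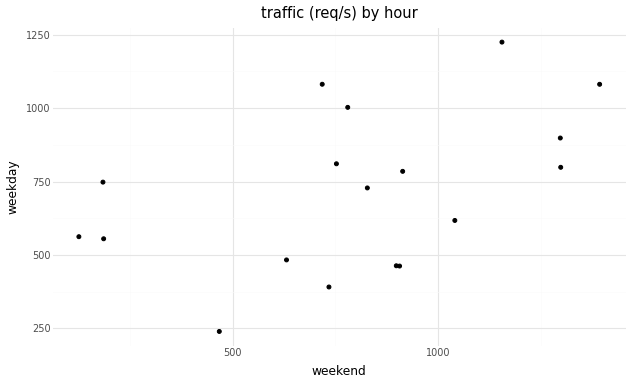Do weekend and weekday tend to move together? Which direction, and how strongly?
positive, moderate

Points are positively correlated; moderate (|r| ≈ 0.5).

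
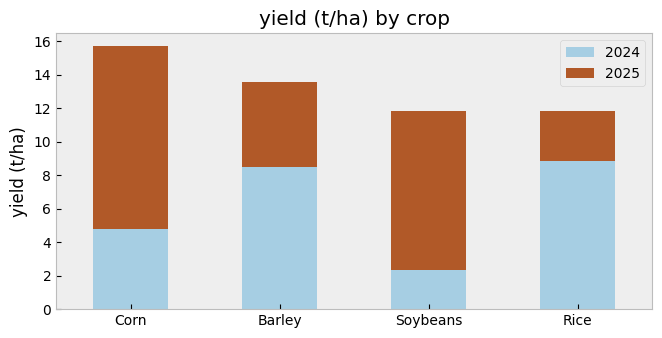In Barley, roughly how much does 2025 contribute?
2025 top ≈ 14, bottom ≈ 8; segment ≈ 6.

≈ 6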